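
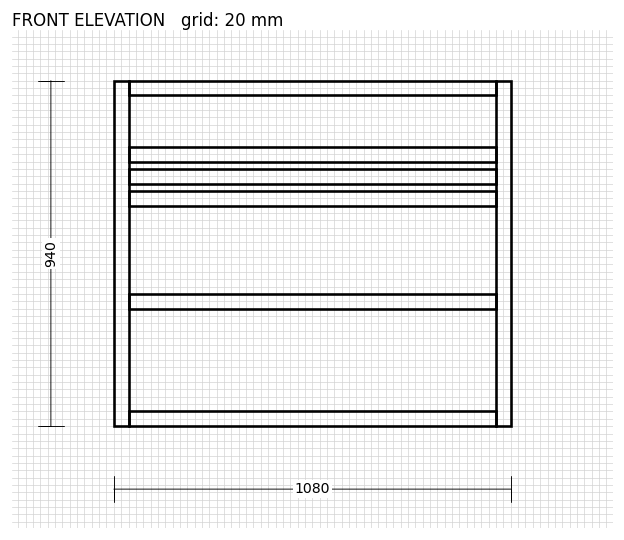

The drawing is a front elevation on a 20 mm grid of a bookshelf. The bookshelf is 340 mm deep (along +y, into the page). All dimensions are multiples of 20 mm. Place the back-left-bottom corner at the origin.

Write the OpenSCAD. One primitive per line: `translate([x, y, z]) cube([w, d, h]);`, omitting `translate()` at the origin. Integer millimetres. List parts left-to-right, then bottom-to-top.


cube([40, 340, 940]);
translate([40, 0, 0]) cube([1000, 340, 40]);
translate([40, 0, 320]) cube([1000, 340, 40]);
translate([40, 0, 600]) cube([1000, 340, 40]);
translate([40, 0, 660]) cube([1000, 340, 40]);
translate([40, 0, 720]) cube([1000, 340, 40]);
translate([40, 0, 900]) cube([1000, 340, 40]);
translate([1040, 0, 0]) cube([40, 340, 940]);


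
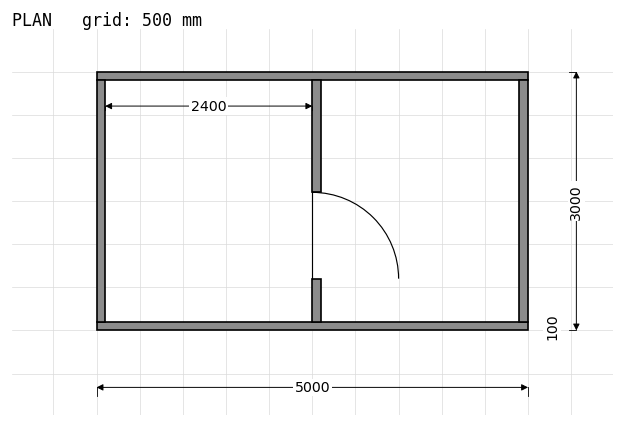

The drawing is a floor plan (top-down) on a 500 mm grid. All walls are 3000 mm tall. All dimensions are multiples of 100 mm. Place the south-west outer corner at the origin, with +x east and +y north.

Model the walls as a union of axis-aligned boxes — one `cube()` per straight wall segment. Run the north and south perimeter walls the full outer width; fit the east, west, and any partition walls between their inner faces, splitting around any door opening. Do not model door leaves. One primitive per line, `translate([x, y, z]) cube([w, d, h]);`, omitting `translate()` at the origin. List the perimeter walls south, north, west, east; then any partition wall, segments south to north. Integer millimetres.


cube([5000, 100, 3000]);
translate([0, 2900, 0]) cube([5000, 100, 3000]);
translate([0, 100, 0]) cube([100, 2800, 3000]);
translate([4900, 100, 0]) cube([100, 2800, 3000]);
translate([2500, 100, 0]) cube([100, 500, 3000]);
translate([2500, 1600, 0]) cube([100, 1300, 3000]);


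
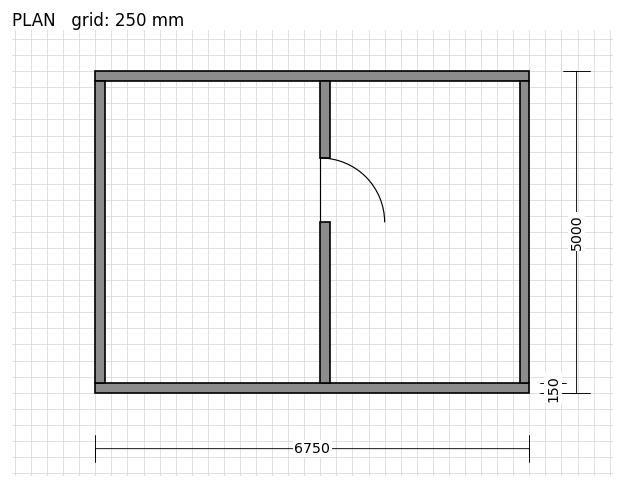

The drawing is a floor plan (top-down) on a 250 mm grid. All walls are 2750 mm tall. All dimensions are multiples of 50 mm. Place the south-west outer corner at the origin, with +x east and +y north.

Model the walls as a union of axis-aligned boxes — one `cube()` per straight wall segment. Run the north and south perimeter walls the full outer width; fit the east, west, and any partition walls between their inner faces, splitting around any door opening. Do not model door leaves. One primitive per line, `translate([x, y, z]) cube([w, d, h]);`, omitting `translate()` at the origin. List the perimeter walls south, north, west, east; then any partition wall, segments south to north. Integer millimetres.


cube([6750, 150, 2750]);
translate([0, 4850, 0]) cube([6750, 150, 2750]);
translate([0, 150, 0]) cube([150, 4700, 2750]);
translate([6600, 150, 0]) cube([150, 4700, 2750]);
translate([3500, 150, 0]) cube([150, 2500, 2750]);
translate([3500, 3650, 0]) cube([150, 1200, 2750]);


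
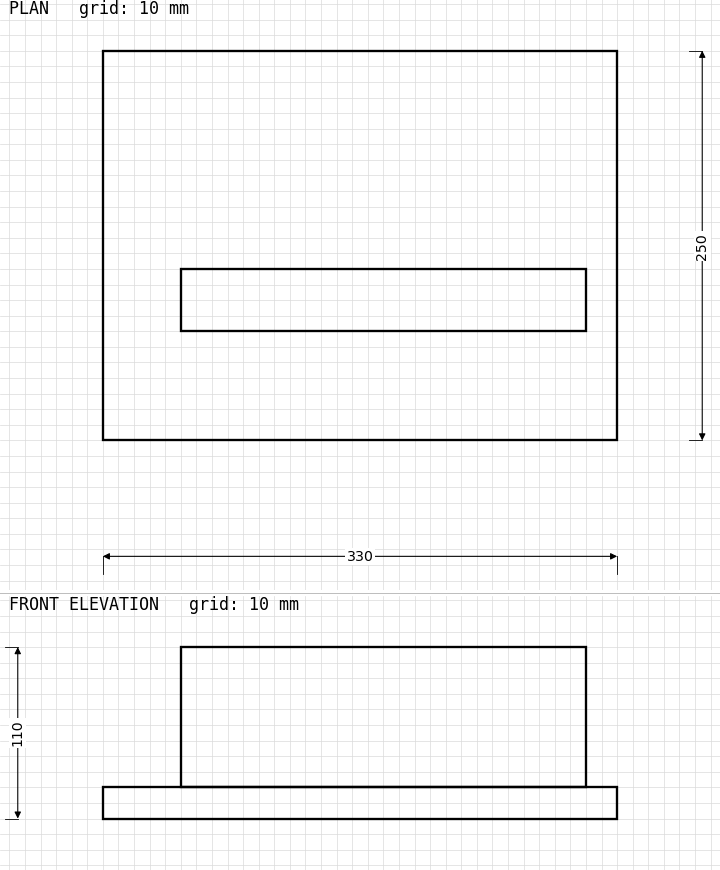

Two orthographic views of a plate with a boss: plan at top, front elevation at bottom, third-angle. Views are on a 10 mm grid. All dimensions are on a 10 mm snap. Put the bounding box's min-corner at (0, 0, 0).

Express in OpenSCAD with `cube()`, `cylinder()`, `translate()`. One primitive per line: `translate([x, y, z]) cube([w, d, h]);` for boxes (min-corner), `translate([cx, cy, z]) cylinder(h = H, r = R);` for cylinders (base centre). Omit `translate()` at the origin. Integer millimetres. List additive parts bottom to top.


cube([330, 250, 20]);
translate([50, 70, 20]) cube([260, 40, 90]);


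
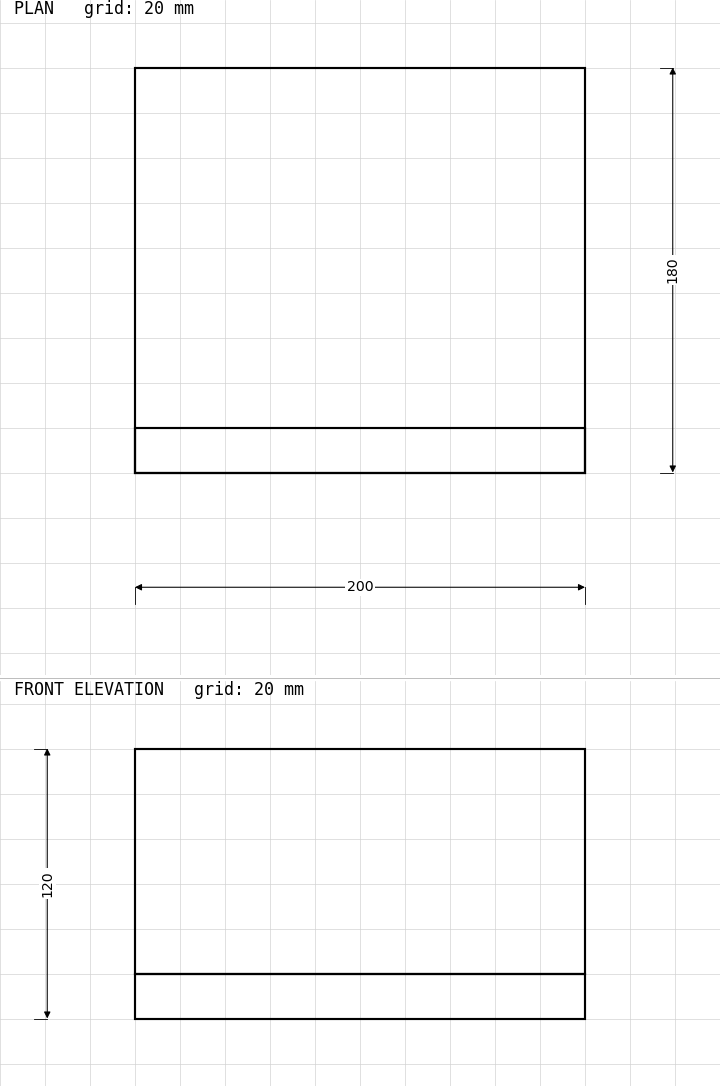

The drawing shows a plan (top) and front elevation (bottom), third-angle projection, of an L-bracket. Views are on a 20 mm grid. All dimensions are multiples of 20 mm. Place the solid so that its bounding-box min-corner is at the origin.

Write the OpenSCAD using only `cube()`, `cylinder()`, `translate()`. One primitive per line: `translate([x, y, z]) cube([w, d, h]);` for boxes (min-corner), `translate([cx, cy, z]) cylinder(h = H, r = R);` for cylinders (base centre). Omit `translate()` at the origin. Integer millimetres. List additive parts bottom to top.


cube([200, 180, 20]);
translate([0, 0, 20]) cube([200, 20, 100]);


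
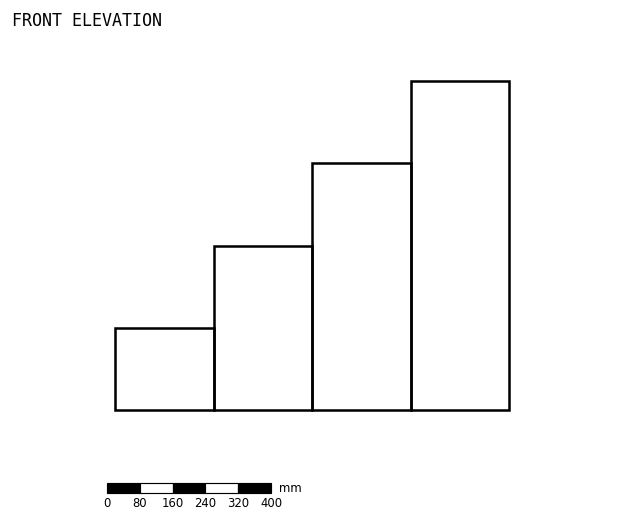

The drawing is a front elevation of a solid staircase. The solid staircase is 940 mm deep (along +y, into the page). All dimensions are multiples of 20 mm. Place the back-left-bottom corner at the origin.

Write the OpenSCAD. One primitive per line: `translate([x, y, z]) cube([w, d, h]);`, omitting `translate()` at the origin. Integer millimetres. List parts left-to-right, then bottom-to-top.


cube([240, 940, 200]);
translate([240, 0, 0]) cube([240, 940, 400]);
translate([480, 0, 0]) cube([240, 940, 600]);
translate([720, 0, 0]) cube([240, 940, 800]);


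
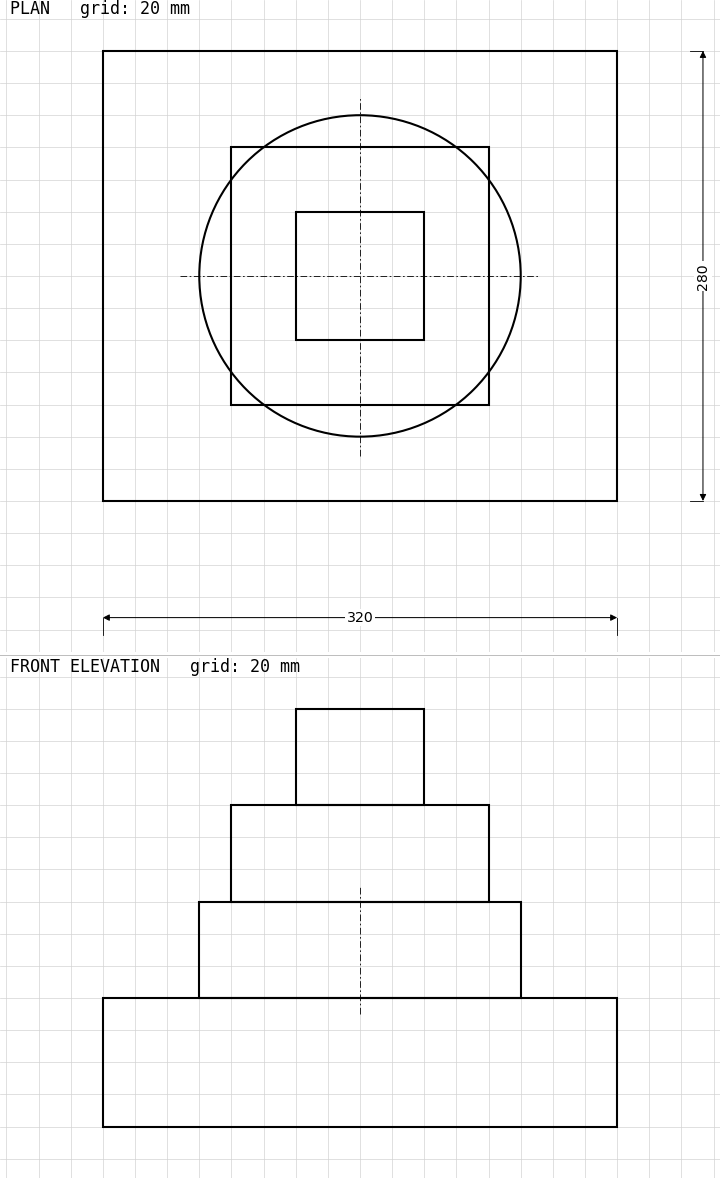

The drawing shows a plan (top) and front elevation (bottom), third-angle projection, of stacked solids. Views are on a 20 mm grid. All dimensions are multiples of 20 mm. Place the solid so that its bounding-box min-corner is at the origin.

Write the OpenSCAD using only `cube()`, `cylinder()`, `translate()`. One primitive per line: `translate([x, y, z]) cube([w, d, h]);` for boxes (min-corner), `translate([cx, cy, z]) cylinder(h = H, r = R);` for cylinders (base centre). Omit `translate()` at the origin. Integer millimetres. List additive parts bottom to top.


cube([320, 280, 80]);
translate([160, 140, 80]) cylinder(h = 60, r = 100);
translate([80, 60, 140]) cube([160, 160, 60]);
translate([120, 100, 200]) cube([80, 80, 60]);


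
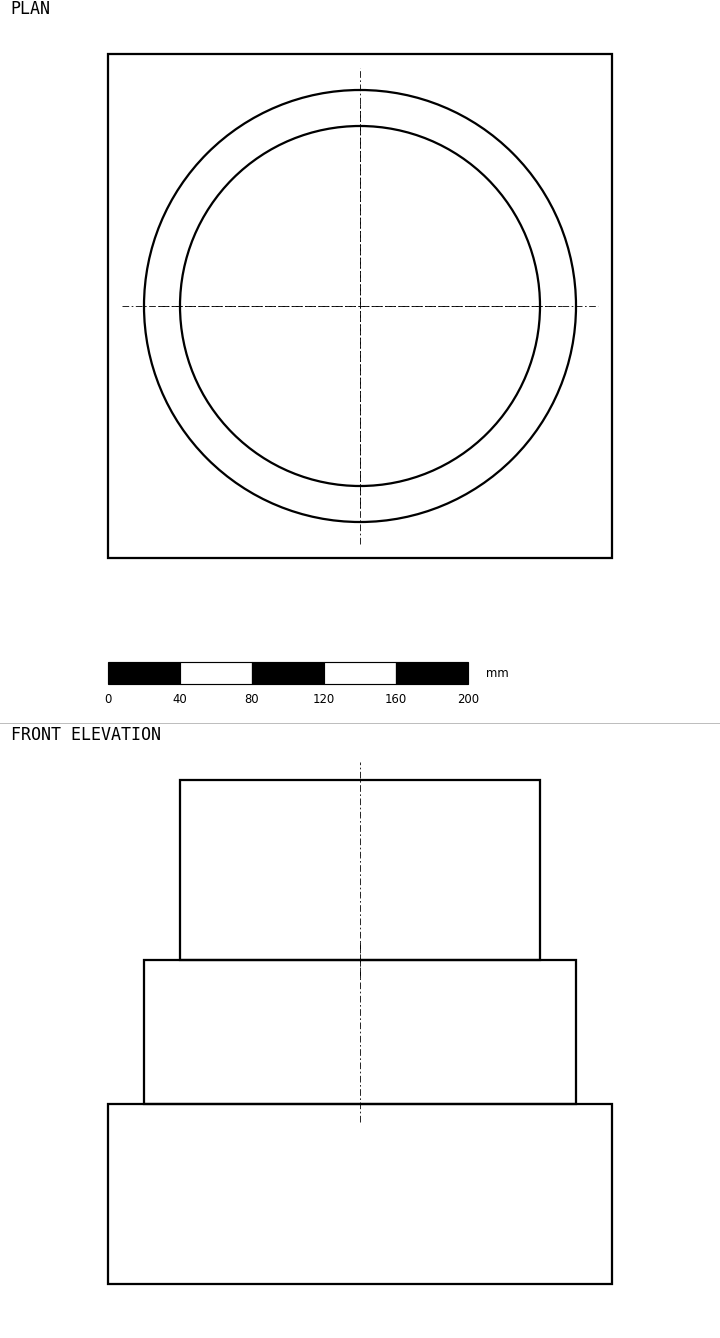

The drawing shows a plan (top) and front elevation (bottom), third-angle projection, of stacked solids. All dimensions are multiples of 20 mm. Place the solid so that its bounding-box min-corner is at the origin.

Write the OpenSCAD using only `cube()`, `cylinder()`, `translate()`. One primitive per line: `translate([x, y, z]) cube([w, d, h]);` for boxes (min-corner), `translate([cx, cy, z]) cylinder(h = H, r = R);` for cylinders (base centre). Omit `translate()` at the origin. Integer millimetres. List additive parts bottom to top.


cube([280, 280, 100]);
translate([140, 140, 100]) cylinder(h = 80, r = 120);
translate([140, 140, 180]) cylinder(h = 100, r = 100);


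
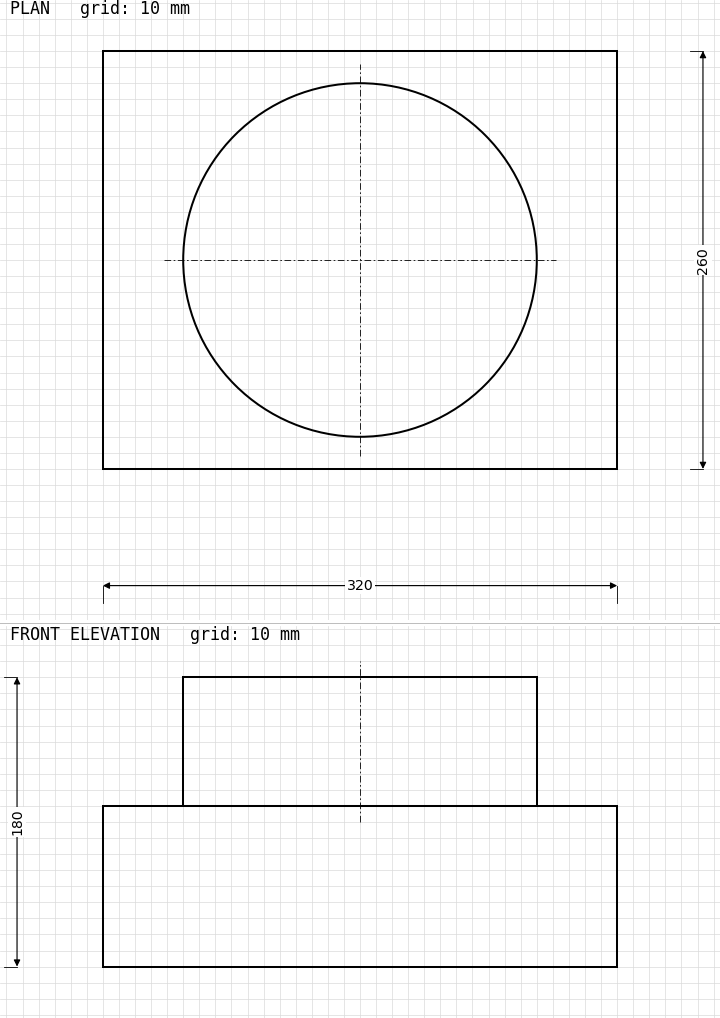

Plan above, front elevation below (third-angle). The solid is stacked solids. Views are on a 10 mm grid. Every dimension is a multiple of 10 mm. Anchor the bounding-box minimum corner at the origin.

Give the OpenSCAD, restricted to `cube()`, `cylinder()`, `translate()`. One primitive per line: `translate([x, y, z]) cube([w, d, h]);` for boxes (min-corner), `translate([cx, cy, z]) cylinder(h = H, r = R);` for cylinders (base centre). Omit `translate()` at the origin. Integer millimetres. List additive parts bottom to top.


cube([320, 260, 100]);
translate([160, 130, 100]) cylinder(h = 80, r = 110);


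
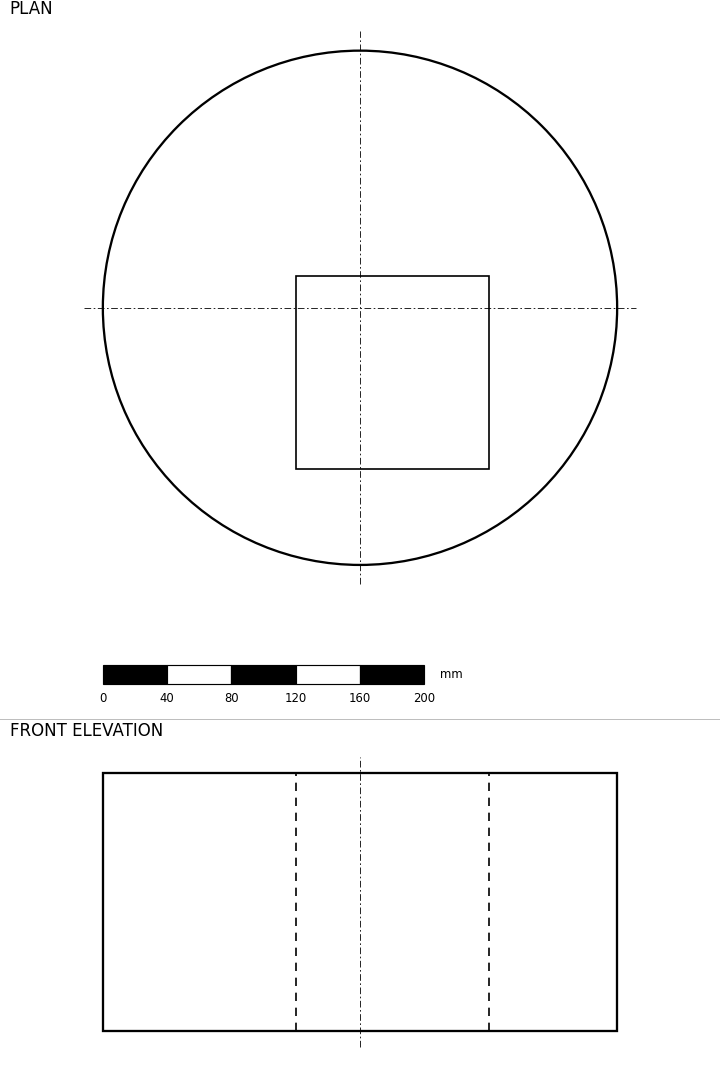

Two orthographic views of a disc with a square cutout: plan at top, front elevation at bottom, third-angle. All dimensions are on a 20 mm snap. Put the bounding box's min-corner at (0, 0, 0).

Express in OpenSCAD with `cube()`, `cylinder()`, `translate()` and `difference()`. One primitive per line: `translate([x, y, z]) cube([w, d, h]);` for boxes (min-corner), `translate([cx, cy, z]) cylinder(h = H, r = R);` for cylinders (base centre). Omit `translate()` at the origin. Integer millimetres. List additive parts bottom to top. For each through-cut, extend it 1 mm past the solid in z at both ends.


difference() {
  translate([160, 160, 0]) cylinder(h = 160, r = 160);
  translate([120, 60, -1]) cube([120, 120, 162]);
}


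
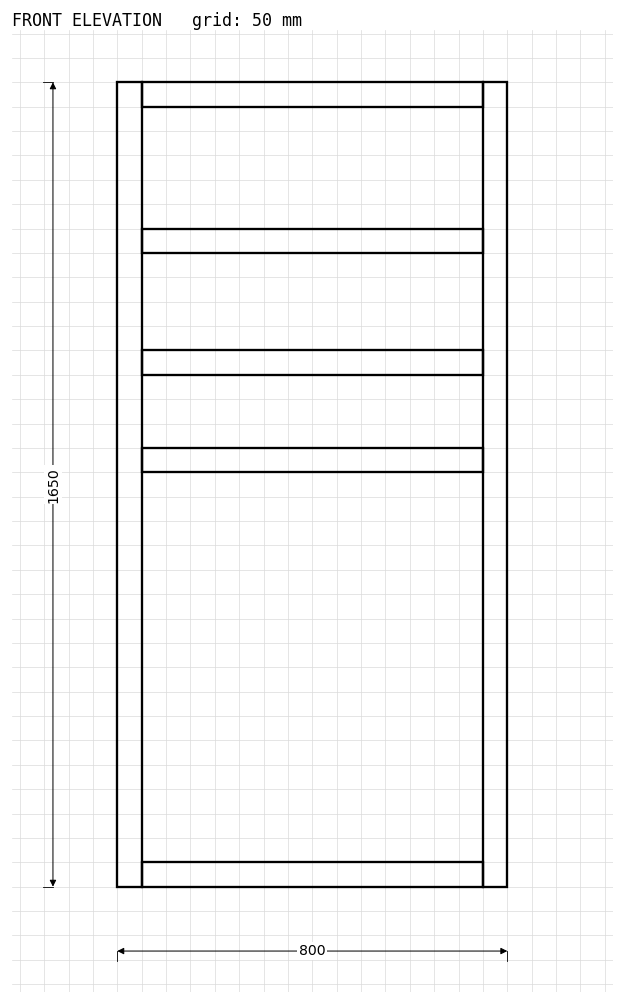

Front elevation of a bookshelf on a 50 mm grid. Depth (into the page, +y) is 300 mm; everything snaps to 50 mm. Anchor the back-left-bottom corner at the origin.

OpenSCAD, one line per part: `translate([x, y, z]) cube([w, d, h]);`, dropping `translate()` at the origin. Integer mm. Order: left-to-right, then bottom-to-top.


cube([50, 300, 1650]);
translate([50, 0, 0]) cube([700, 300, 50]);
translate([50, 0, 850]) cube([700, 300, 50]);
translate([50, 0, 1050]) cube([700, 300, 50]);
translate([50, 0, 1300]) cube([700, 300, 50]);
translate([50, 0, 1600]) cube([700, 300, 50]);
translate([750, 0, 0]) cube([50, 300, 1650]);


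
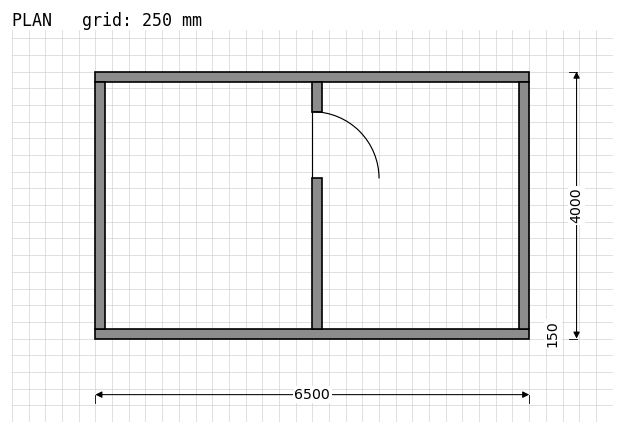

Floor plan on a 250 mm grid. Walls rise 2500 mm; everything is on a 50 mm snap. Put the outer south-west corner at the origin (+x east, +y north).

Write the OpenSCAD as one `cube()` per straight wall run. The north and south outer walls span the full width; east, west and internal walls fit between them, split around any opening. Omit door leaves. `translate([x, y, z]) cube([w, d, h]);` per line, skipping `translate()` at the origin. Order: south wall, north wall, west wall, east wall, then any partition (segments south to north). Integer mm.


cube([6500, 150, 2500]);
translate([0, 3850, 0]) cube([6500, 150, 2500]);
translate([0, 150, 0]) cube([150, 3700, 2500]);
translate([6350, 150, 0]) cube([150, 3700, 2500]);
translate([3250, 150, 0]) cube([150, 2250, 2500]);
translate([3250, 3400, 0]) cube([150, 450, 2500]);


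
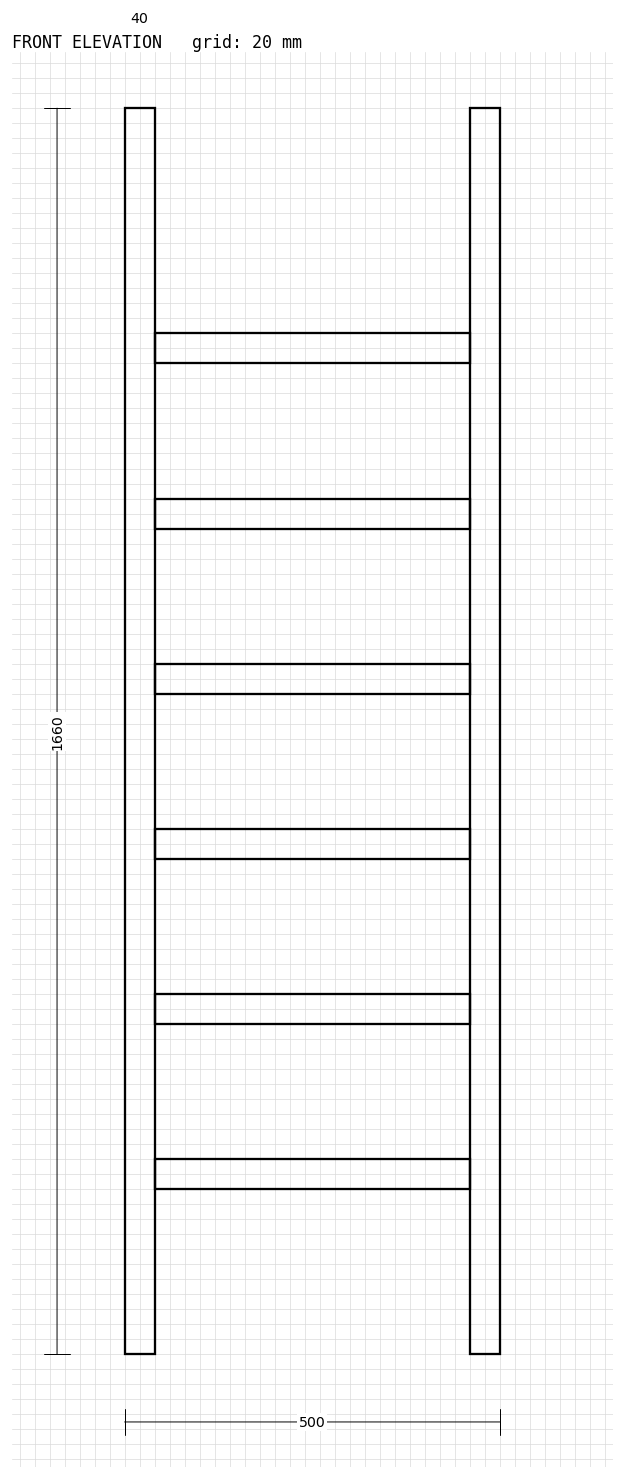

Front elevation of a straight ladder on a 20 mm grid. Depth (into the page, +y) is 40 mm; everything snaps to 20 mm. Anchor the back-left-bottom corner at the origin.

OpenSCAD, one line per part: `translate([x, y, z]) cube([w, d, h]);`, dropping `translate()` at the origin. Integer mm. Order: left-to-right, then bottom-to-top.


cube([40, 40, 1660]);
translate([40, 0, 220]) cube([420, 40, 40]);
translate([40, 0, 440]) cube([420, 40, 40]);
translate([40, 0, 660]) cube([420, 40, 40]);
translate([40, 0, 880]) cube([420, 40, 40]);
translate([40, 0, 1100]) cube([420, 40, 40]);
translate([40, 0, 1320]) cube([420, 40, 40]);
translate([460, 0, 0]) cube([40, 40, 1660]);


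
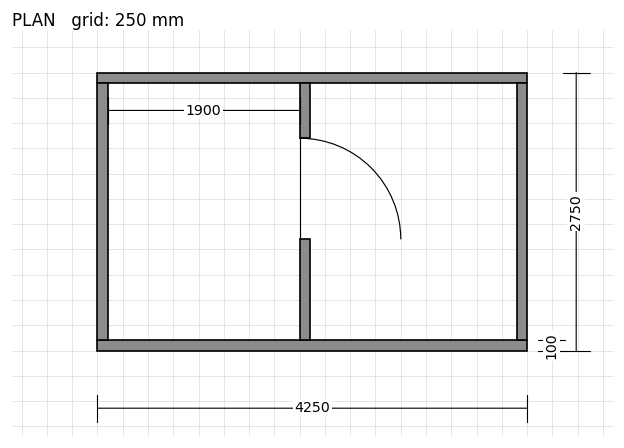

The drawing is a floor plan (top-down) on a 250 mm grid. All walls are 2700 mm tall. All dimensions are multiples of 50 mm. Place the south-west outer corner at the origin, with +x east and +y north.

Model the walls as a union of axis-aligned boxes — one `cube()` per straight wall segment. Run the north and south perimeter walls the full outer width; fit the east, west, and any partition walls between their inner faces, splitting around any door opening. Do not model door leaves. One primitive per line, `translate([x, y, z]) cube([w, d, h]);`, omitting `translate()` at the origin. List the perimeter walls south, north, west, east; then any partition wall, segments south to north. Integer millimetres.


cube([4250, 100, 2700]);
translate([0, 2650, 0]) cube([4250, 100, 2700]);
translate([0, 100, 0]) cube([100, 2550, 2700]);
translate([4150, 100, 0]) cube([100, 2550, 2700]);
translate([2000, 100, 0]) cube([100, 1000, 2700]);
translate([2000, 2100, 0]) cube([100, 550, 2700]);


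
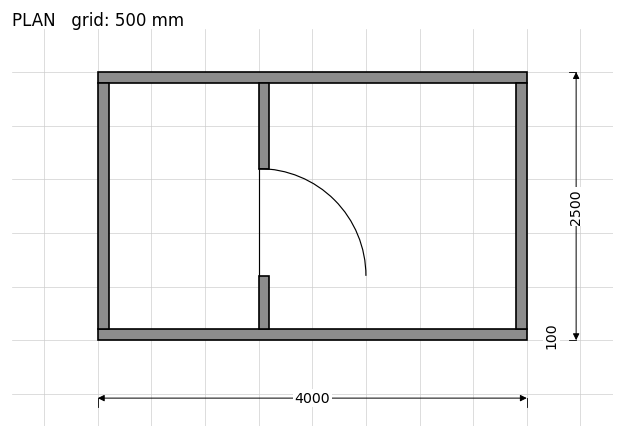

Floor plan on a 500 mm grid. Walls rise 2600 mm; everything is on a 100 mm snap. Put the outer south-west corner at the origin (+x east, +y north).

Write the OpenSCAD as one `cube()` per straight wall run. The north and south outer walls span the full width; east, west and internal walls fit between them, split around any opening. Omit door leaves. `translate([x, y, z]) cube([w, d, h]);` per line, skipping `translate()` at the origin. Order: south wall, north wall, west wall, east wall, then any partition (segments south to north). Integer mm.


cube([4000, 100, 2600]);
translate([0, 2400, 0]) cube([4000, 100, 2600]);
translate([0, 100, 0]) cube([100, 2300, 2600]);
translate([3900, 100, 0]) cube([100, 2300, 2600]);
translate([1500, 100, 0]) cube([100, 500, 2600]);
translate([1500, 1600, 0]) cube([100, 800, 2600]);


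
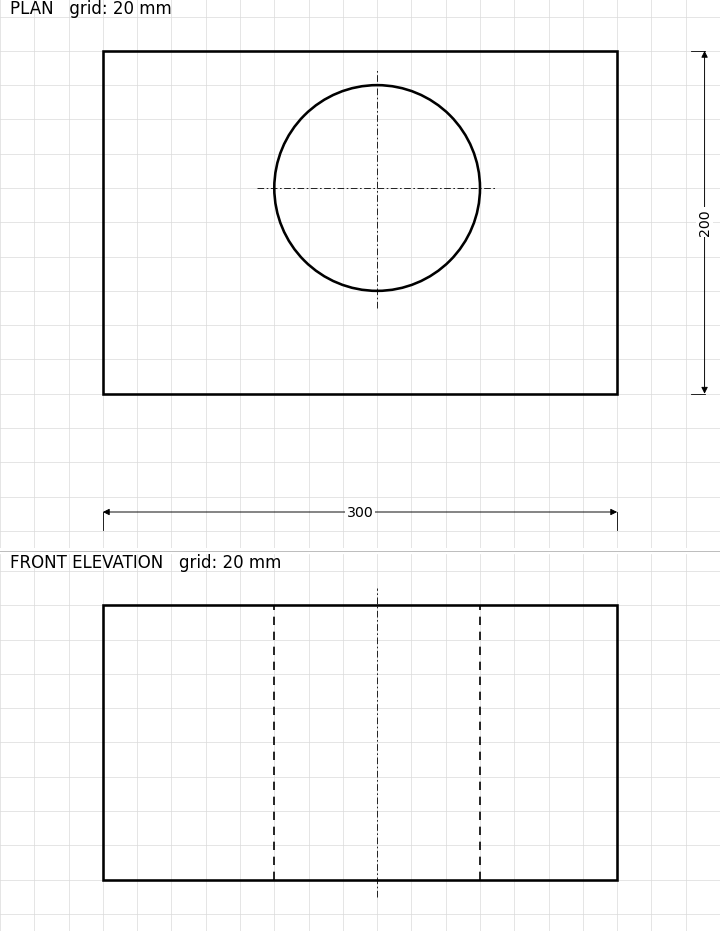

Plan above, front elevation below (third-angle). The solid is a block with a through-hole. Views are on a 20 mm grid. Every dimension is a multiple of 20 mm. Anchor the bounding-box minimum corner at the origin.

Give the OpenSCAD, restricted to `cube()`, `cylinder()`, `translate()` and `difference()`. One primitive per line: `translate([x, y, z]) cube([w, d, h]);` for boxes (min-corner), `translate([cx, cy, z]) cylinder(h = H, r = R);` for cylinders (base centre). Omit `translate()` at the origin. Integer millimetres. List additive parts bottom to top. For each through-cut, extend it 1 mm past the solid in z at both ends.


difference() {
  cube([300, 200, 160]);
  translate([160, 120, -1]) cylinder(h = 162, r = 60);
}


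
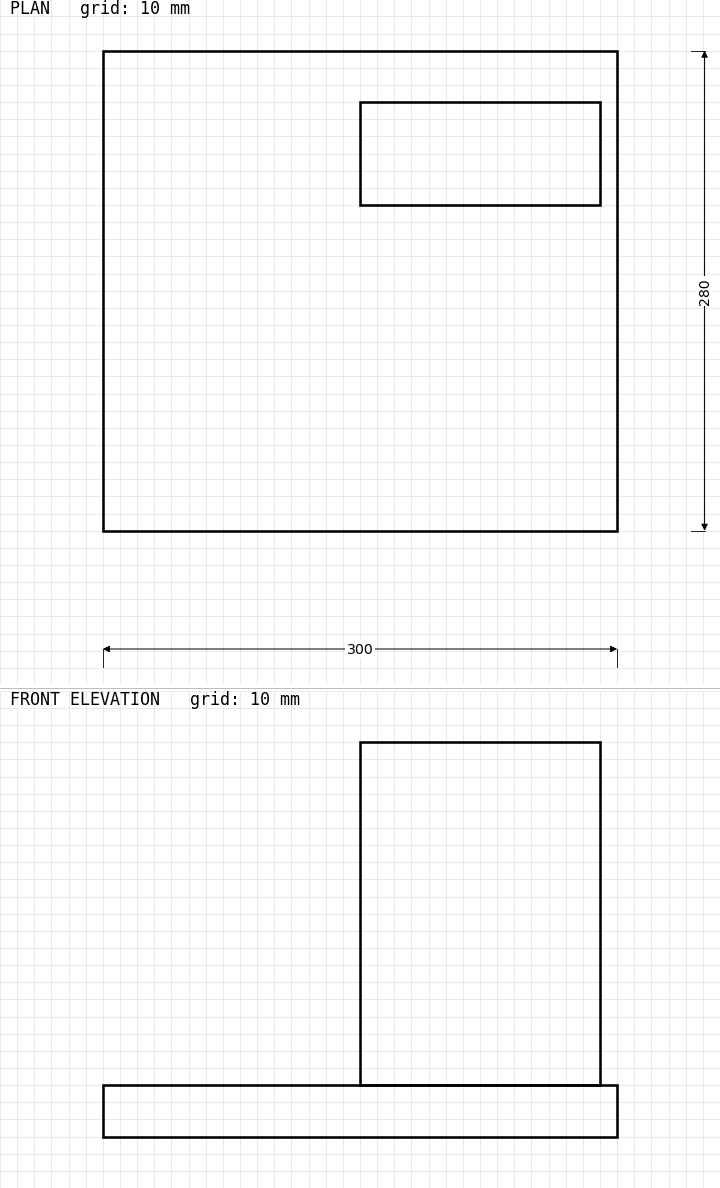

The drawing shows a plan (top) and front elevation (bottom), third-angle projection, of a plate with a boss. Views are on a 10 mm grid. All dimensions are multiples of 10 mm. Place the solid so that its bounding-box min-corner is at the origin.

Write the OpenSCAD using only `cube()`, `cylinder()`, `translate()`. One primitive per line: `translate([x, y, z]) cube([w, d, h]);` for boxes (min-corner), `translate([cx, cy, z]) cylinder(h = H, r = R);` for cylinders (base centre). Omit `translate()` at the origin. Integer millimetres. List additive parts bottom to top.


cube([300, 280, 30]);
translate([150, 190, 30]) cube([140, 60, 200]);


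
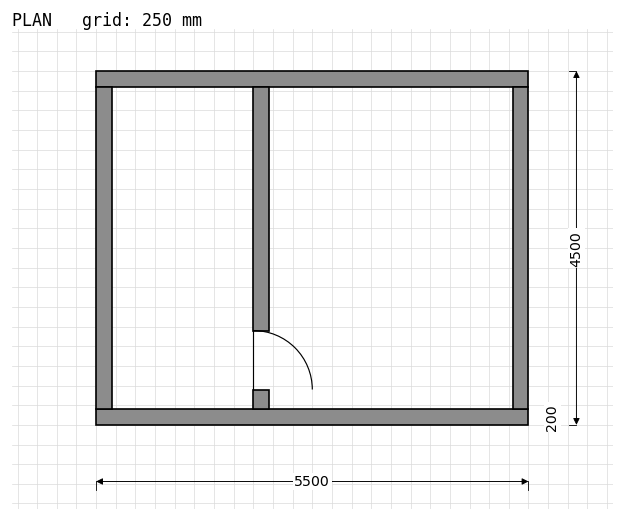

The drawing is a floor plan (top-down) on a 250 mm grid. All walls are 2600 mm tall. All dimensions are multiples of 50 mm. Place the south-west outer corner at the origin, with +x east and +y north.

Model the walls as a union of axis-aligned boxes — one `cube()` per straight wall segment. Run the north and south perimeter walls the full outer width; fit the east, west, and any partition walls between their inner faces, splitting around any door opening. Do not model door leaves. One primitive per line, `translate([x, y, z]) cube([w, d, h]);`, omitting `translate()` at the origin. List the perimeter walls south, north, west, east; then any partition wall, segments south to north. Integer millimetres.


cube([5500, 200, 2600]);
translate([0, 4300, 0]) cube([5500, 200, 2600]);
translate([0, 200, 0]) cube([200, 4100, 2600]);
translate([5300, 200, 0]) cube([200, 4100, 2600]);
translate([2000, 200, 0]) cube([200, 250, 2600]);
translate([2000, 1200, 0]) cube([200, 3100, 2600]);


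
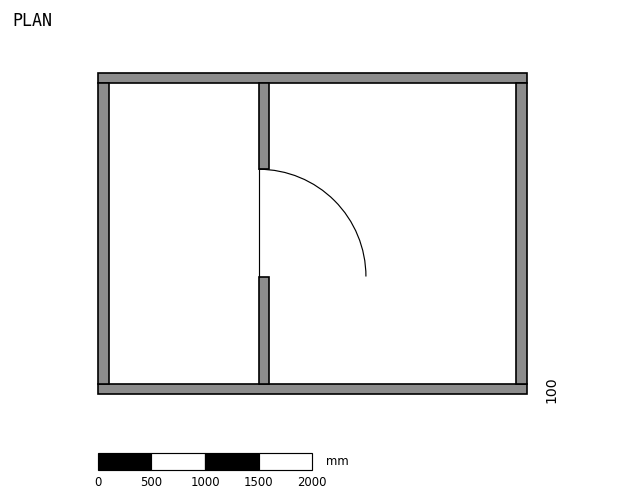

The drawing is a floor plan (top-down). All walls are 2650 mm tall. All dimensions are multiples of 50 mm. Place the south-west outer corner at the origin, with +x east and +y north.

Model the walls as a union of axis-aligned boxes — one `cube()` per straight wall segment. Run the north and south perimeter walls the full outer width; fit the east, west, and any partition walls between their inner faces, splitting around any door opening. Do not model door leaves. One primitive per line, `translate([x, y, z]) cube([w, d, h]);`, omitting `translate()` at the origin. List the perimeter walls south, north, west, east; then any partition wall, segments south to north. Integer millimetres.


cube([4000, 100, 2650]);
translate([0, 2900, 0]) cube([4000, 100, 2650]);
translate([0, 100, 0]) cube([100, 2800, 2650]);
translate([3900, 100, 0]) cube([100, 2800, 2650]);
translate([1500, 100, 0]) cube([100, 1000, 2650]);
translate([1500, 2100, 0]) cube([100, 800, 2650]);


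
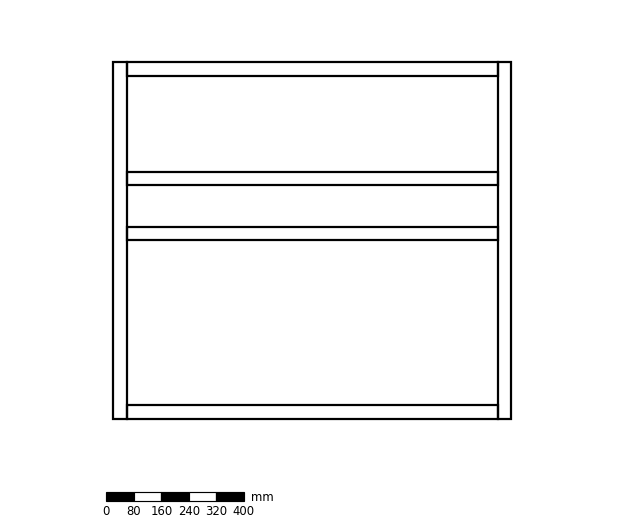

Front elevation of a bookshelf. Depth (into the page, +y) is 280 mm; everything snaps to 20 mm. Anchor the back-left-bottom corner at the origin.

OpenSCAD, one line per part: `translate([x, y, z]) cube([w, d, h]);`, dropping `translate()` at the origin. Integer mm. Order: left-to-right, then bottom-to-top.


cube([40, 280, 1040]);
translate([40, 0, 0]) cube([1080, 280, 40]);
translate([40, 0, 520]) cube([1080, 280, 40]);
translate([40, 0, 680]) cube([1080, 280, 40]);
translate([40, 0, 1000]) cube([1080, 280, 40]);
translate([1120, 0, 0]) cube([40, 280, 1040]);


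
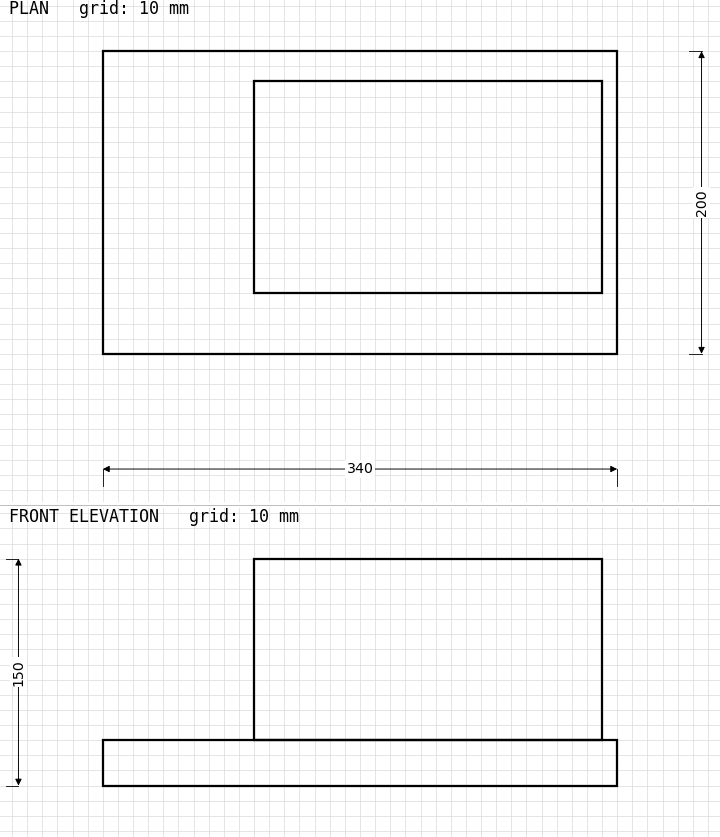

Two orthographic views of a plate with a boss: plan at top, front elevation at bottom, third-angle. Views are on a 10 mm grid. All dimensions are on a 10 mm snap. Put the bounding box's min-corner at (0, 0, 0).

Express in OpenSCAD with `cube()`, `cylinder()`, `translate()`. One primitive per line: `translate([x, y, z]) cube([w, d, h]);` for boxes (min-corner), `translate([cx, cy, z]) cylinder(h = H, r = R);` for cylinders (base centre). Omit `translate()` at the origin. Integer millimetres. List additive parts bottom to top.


cube([340, 200, 30]);
translate([100, 40, 30]) cube([230, 140, 120]);


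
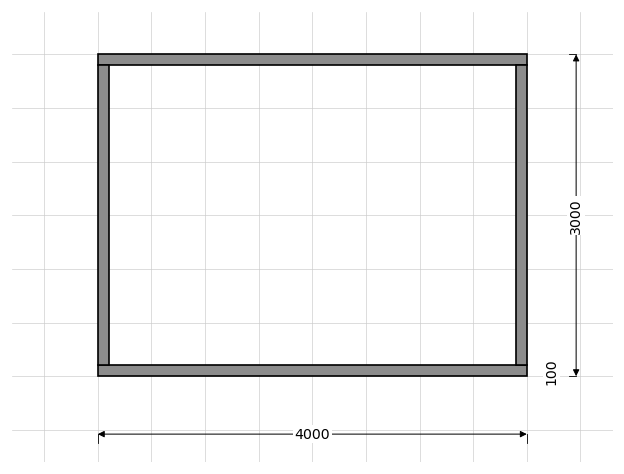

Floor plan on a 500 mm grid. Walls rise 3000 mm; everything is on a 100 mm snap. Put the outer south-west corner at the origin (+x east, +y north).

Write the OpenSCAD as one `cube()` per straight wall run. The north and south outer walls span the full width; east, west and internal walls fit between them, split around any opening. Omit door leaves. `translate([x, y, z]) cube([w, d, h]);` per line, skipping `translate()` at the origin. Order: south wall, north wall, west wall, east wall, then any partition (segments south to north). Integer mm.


cube([4000, 100, 3000]);
translate([0, 2900, 0]) cube([4000, 100, 3000]);
translate([0, 100, 0]) cube([100, 2800, 3000]);
translate([3900, 100, 0]) cube([100, 2800, 3000]);


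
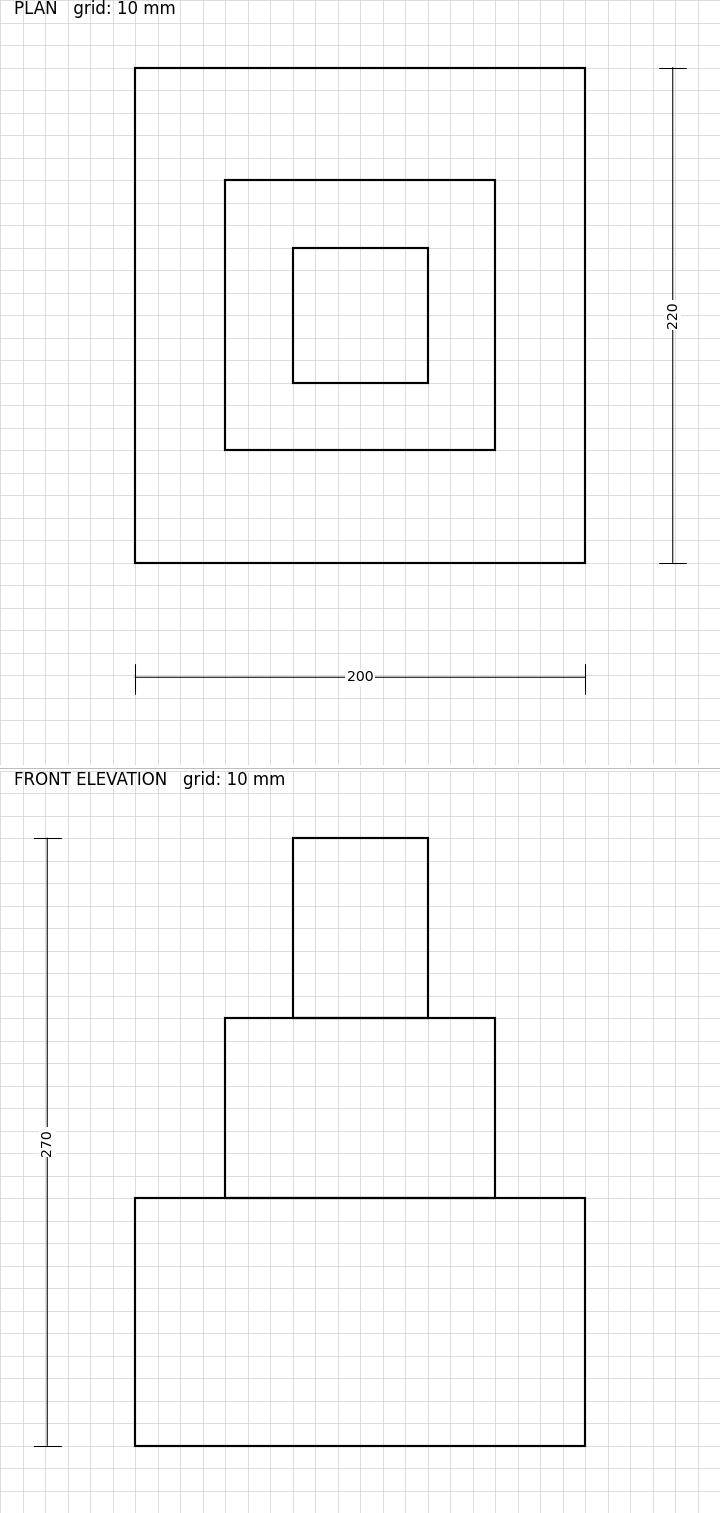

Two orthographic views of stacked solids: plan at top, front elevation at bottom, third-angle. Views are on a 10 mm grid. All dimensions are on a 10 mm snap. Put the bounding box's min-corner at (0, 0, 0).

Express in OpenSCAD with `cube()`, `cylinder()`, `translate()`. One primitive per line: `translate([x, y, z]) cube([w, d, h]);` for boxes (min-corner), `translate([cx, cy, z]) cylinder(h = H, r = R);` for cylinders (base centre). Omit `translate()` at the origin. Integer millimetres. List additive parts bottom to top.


cube([200, 220, 110]);
translate([40, 50, 110]) cube([120, 120, 80]);
translate([70, 80, 190]) cube([60, 60, 80]);


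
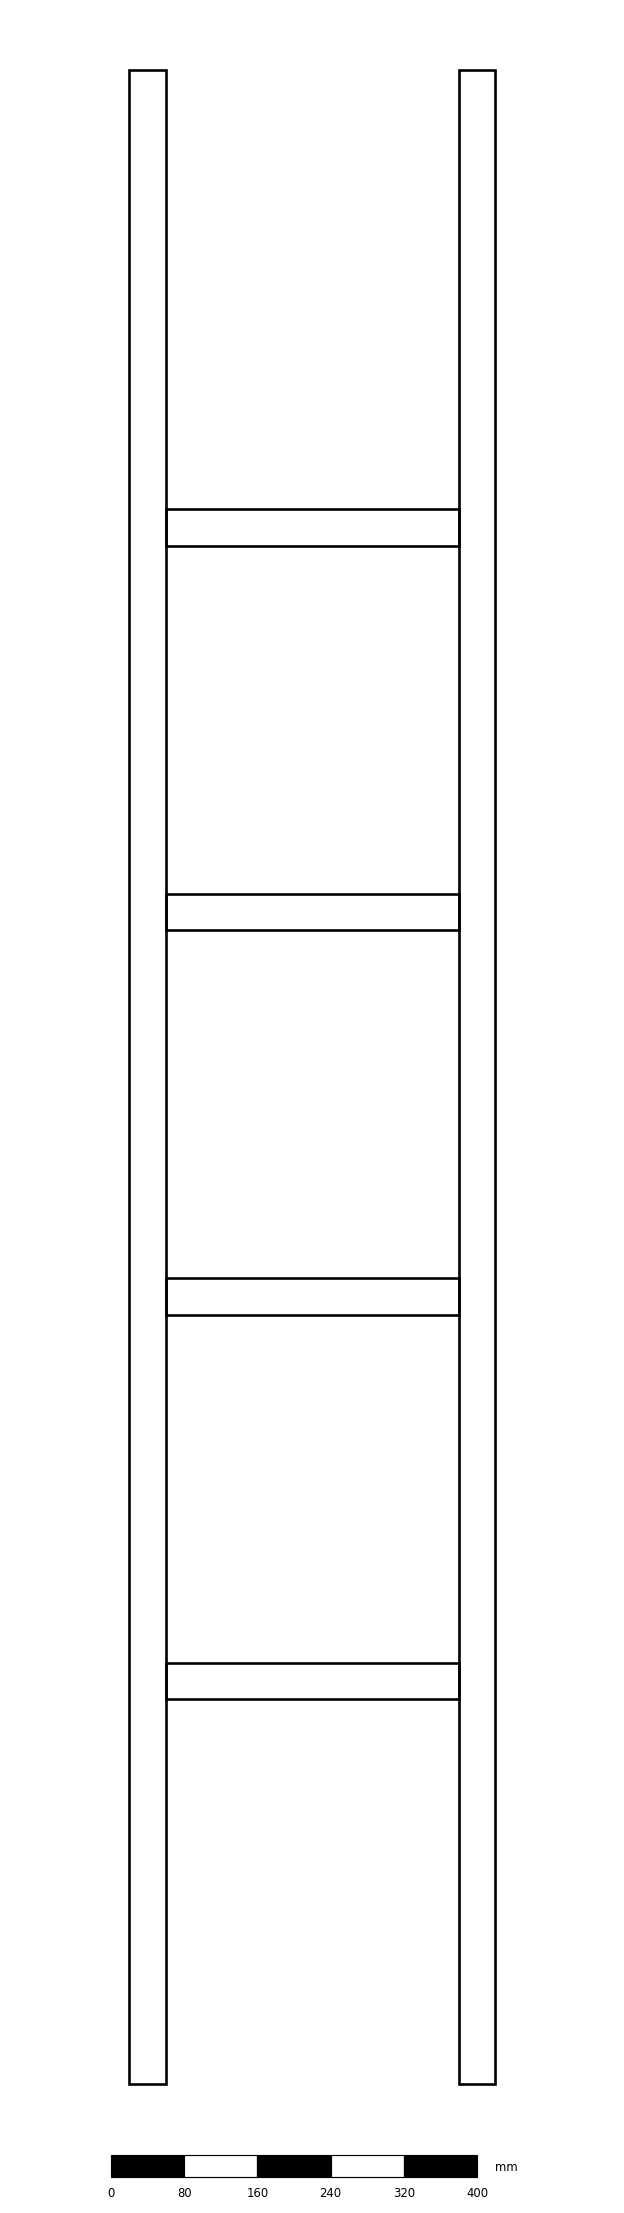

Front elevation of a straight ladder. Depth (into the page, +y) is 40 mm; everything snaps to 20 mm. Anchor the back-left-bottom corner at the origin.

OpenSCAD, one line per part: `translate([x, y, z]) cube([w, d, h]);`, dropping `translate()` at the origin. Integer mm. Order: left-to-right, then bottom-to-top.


cube([40, 40, 2200]);
translate([40, 0, 420]) cube([320, 40, 40]);
translate([40, 0, 840]) cube([320, 40, 40]);
translate([40, 0, 1260]) cube([320, 40, 40]);
translate([40, 0, 1680]) cube([320, 40, 40]);
translate([360, 0, 0]) cube([40, 40, 2200]);


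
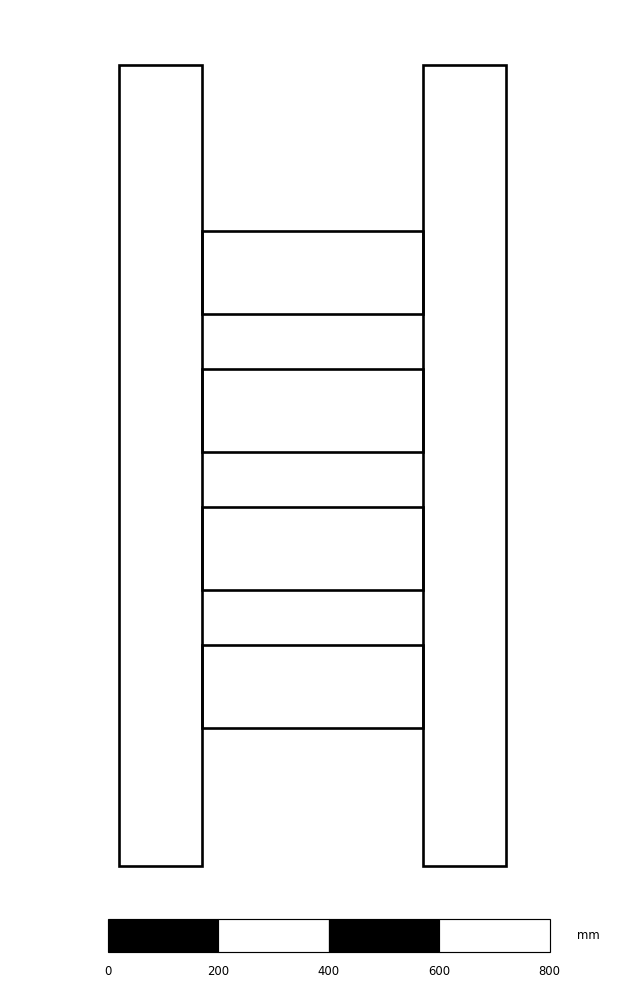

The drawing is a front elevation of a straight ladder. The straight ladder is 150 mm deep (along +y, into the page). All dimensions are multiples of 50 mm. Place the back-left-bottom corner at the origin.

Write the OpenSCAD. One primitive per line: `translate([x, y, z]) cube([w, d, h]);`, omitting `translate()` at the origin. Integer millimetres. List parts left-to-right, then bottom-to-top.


cube([150, 150, 1450]);
translate([150, 0, 250]) cube([400, 150, 150]);
translate([150, 0, 500]) cube([400, 150, 150]);
translate([150, 0, 750]) cube([400, 150, 150]);
translate([150, 0, 1000]) cube([400, 150, 150]);
translate([550, 0, 0]) cube([150, 150, 1450]);


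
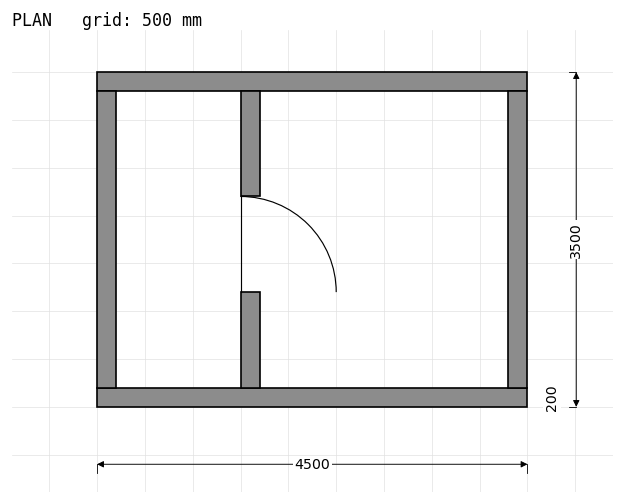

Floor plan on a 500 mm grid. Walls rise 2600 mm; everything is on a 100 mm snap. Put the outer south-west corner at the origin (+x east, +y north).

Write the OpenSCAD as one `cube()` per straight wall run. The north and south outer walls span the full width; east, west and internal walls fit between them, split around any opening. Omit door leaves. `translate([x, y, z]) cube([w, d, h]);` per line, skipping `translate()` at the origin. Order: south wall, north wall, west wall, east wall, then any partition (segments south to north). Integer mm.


cube([4500, 200, 2600]);
translate([0, 3300, 0]) cube([4500, 200, 2600]);
translate([0, 200, 0]) cube([200, 3100, 2600]);
translate([4300, 200, 0]) cube([200, 3100, 2600]);
translate([1500, 200, 0]) cube([200, 1000, 2600]);
translate([1500, 2200, 0]) cube([200, 1100, 2600]);


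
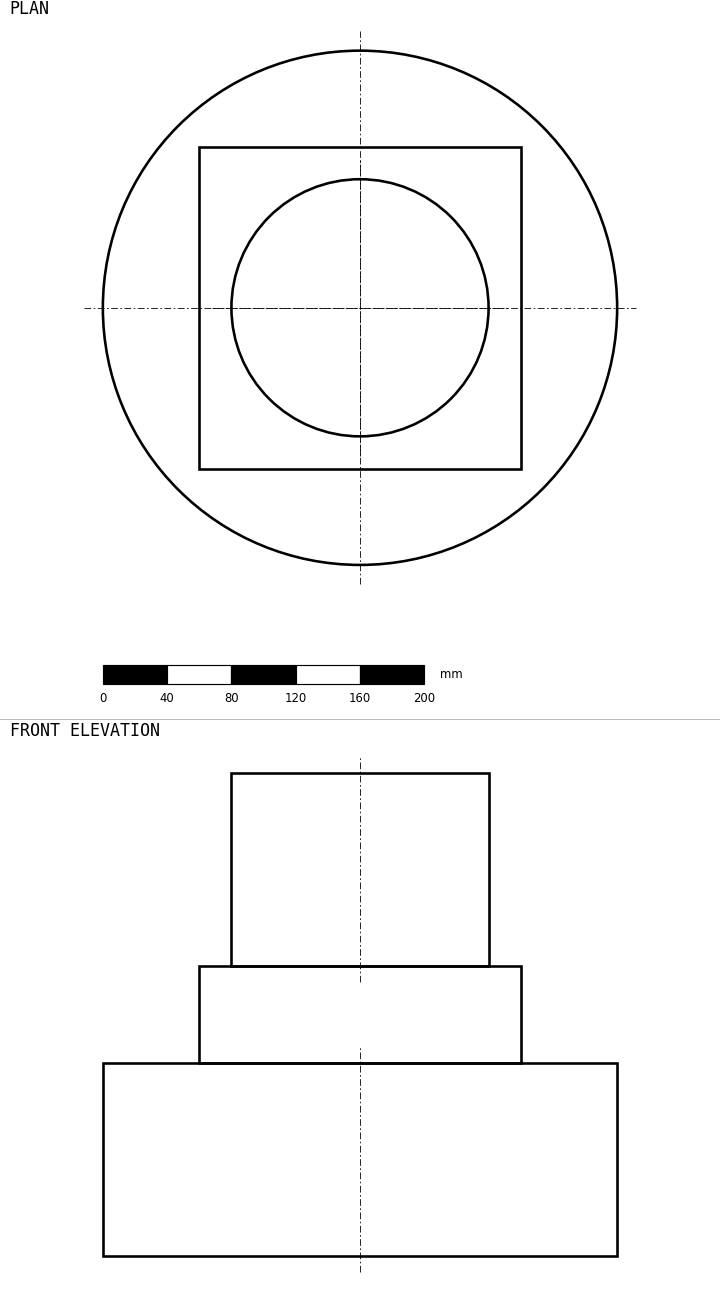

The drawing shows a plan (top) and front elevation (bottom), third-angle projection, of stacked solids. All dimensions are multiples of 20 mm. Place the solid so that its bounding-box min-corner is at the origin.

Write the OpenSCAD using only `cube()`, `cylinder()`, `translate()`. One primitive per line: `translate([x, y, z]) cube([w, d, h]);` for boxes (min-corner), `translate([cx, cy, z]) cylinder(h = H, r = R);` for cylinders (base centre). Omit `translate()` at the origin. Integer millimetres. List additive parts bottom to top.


translate([160, 160, 0]) cylinder(h = 120, r = 160);
translate([60, 60, 120]) cube([200, 200, 60]);
translate([160, 160, 180]) cylinder(h = 120, r = 80);


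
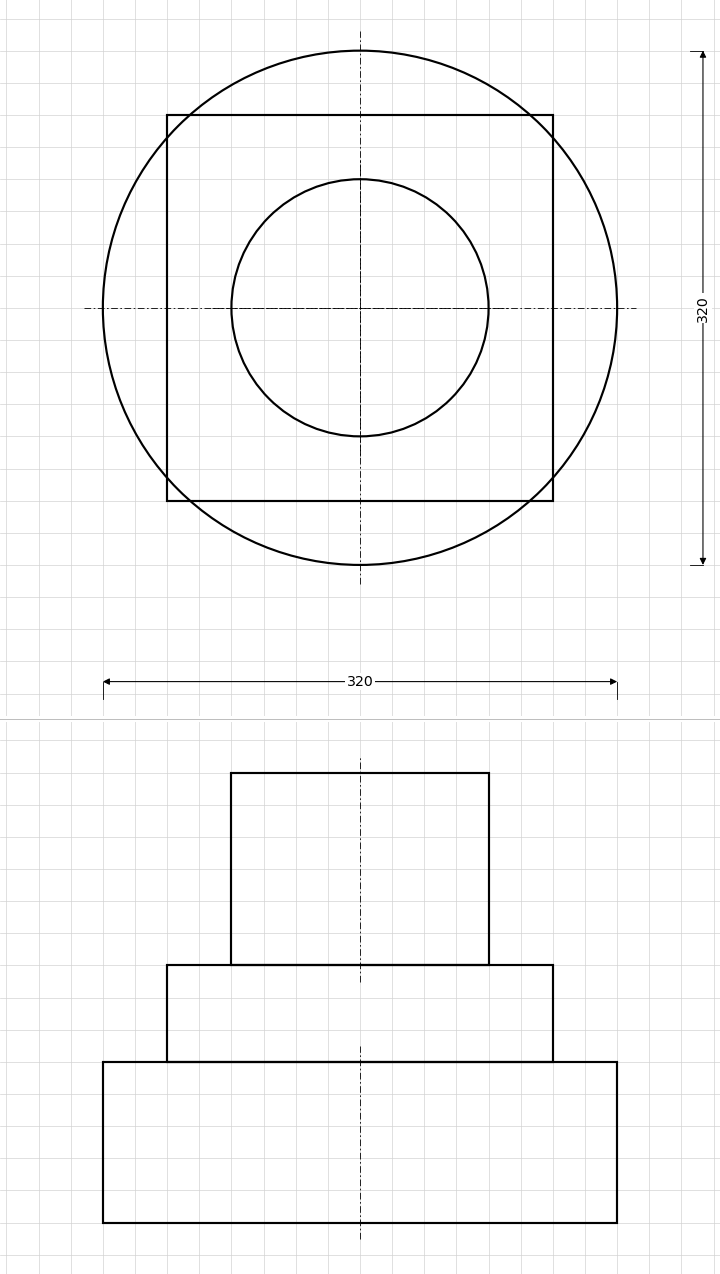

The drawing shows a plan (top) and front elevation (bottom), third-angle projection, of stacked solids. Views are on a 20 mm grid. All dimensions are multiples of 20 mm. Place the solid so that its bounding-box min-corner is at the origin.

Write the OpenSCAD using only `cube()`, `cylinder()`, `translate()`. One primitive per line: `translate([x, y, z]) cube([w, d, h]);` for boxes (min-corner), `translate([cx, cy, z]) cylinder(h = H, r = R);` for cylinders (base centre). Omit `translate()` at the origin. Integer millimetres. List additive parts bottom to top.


translate([160, 160, 0]) cylinder(h = 100, r = 160);
translate([40, 40, 100]) cube([240, 240, 60]);
translate([160, 160, 160]) cylinder(h = 120, r = 80);


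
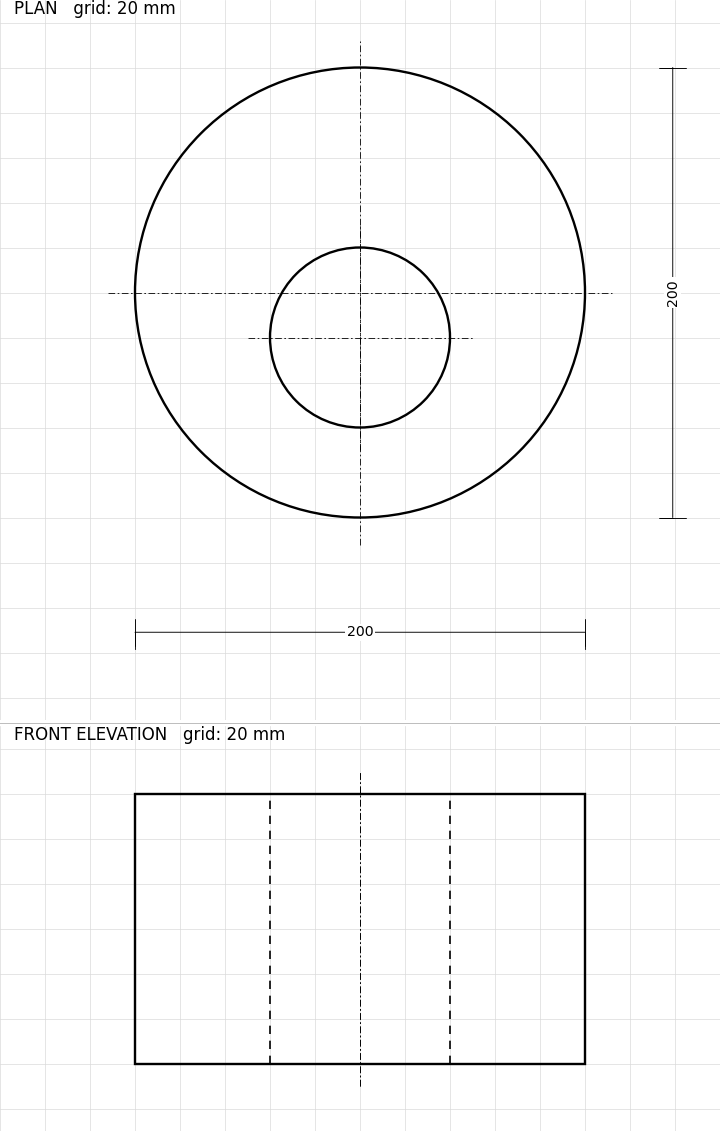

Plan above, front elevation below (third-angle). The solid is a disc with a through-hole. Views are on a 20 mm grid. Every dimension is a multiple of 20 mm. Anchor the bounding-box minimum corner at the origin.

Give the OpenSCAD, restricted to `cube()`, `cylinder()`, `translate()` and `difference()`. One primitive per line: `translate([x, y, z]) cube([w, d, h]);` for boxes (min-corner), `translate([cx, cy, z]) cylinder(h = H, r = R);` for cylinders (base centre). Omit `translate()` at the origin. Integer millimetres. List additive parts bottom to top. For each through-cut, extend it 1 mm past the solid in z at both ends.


difference() {
  translate([100, 100, 0]) cylinder(h = 120, r = 100);
  translate([100, 80, -1]) cylinder(h = 122, r = 40);
}


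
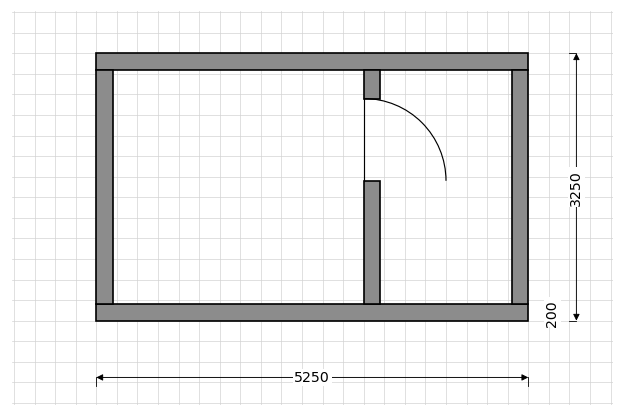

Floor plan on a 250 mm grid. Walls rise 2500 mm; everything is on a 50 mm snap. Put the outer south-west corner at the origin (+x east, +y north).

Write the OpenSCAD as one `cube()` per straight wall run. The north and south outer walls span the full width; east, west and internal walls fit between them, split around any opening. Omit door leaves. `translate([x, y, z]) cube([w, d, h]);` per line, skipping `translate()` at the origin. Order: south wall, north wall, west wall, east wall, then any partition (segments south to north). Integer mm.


cube([5250, 200, 2500]);
translate([0, 3050, 0]) cube([5250, 200, 2500]);
translate([0, 200, 0]) cube([200, 2850, 2500]);
translate([5050, 200, 0]) cube([200, 2850, 2500]);
translate([3250, 200, 0]) cube([200, 1500, 2500]);
translate([3250, 2700, 0]) cube([200, 350, 2500]);


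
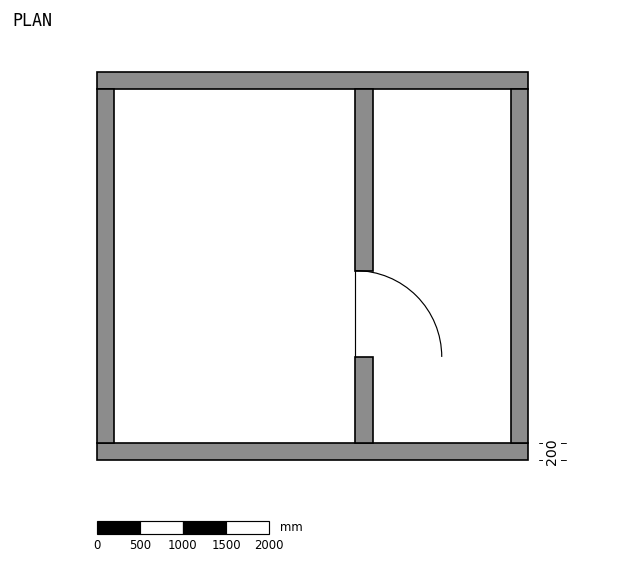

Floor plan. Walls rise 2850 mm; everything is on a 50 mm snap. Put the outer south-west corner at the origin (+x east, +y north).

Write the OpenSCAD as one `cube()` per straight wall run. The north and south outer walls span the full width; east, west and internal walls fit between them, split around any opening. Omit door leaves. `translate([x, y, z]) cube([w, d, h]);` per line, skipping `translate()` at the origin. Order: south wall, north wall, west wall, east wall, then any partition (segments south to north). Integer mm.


cube([5000, 200, 2850]);
translate([0, 4300, 0]) cube([5000, 200, 2850]);
translate([0, 200, 0]) cube([200, 4100, 2850]);
translate([4800, 200, 0]) cube([200, 4100, 2850]);
translate([3000, 200, 0]) cube([200, 1000, 2850]);
translate([3000, 2200, 0]) cube([200, 2100, 2850]);


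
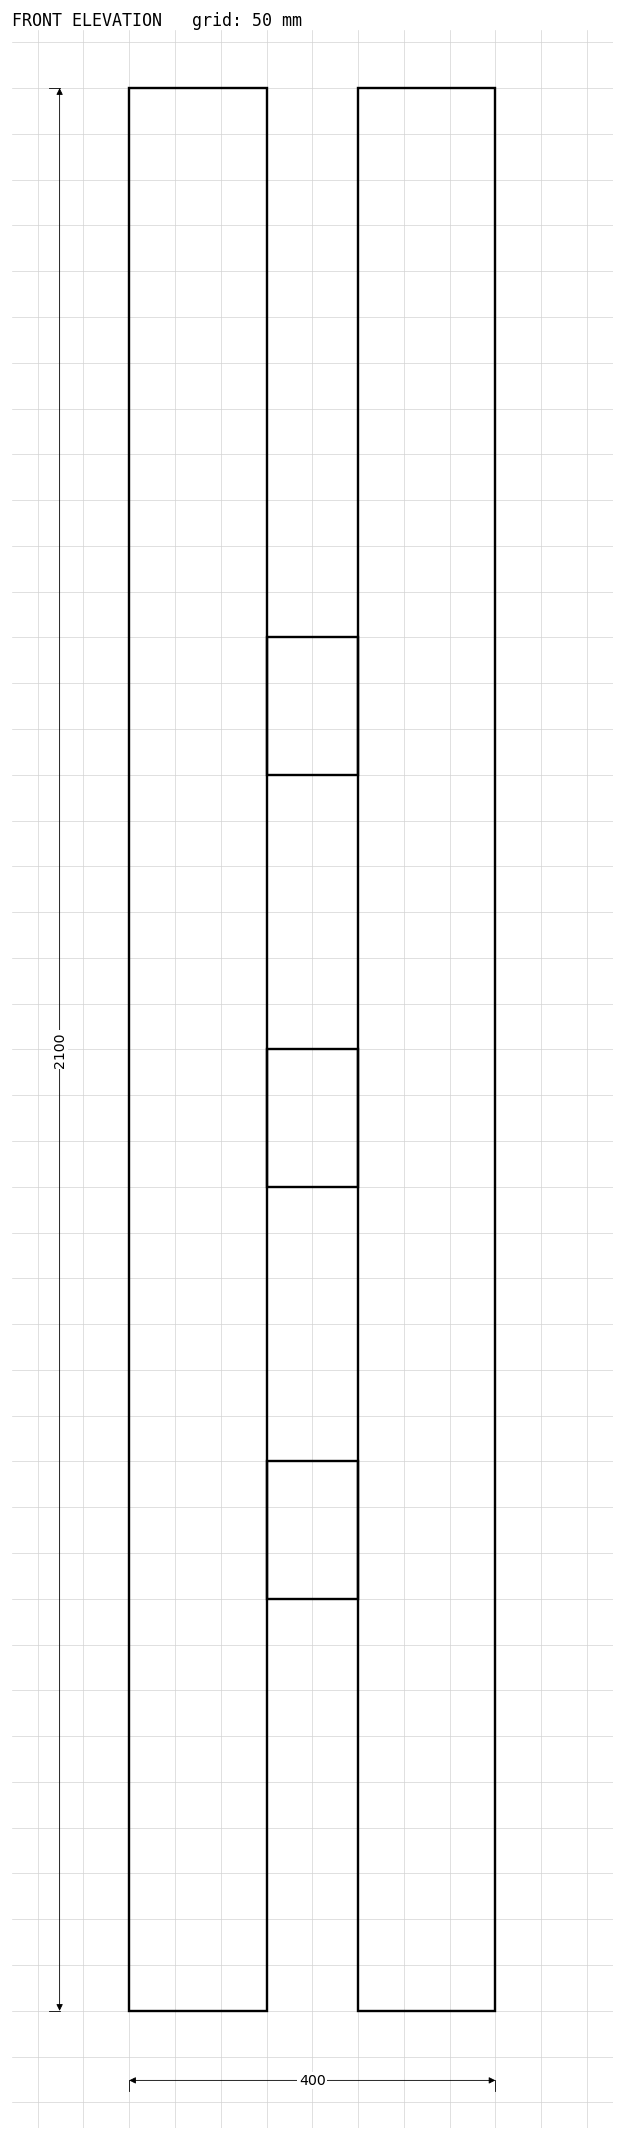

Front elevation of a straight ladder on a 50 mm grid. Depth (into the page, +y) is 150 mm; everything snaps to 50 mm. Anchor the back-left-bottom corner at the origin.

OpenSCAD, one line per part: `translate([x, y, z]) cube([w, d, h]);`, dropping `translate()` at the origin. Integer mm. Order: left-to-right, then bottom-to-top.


cube([150, 150, 2100]);
translate([150, 0, 450]) cube([100, 150, 150]);
translate([150, 0, 900]) cube([100, 150, 150]);
translate([150, 0, 1350]) cube([100, 150, 150]);
translate([250, 0, 0]) cube([150, 150, 2100]);


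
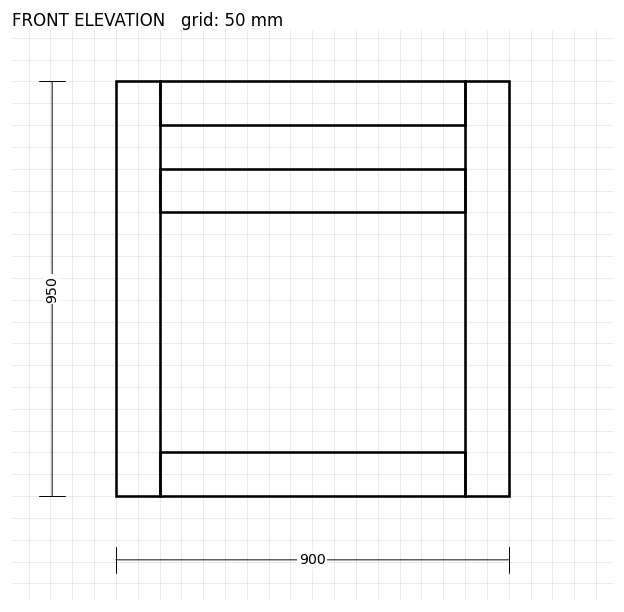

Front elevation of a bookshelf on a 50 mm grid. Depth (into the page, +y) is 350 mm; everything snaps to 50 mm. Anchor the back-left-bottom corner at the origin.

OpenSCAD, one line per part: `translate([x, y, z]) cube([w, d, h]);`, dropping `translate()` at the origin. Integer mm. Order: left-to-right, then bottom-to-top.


cube([100, 350, 950]);
translate([100, 0, 0]) cube([700, 350, 100]);
translate([100, 0, 650]) cube([700, 350, 100]);
translate([100, 0, 850]) cube([700, 350, 100]);
translate([800, 0, 0]) cube([100, 350, 950]);


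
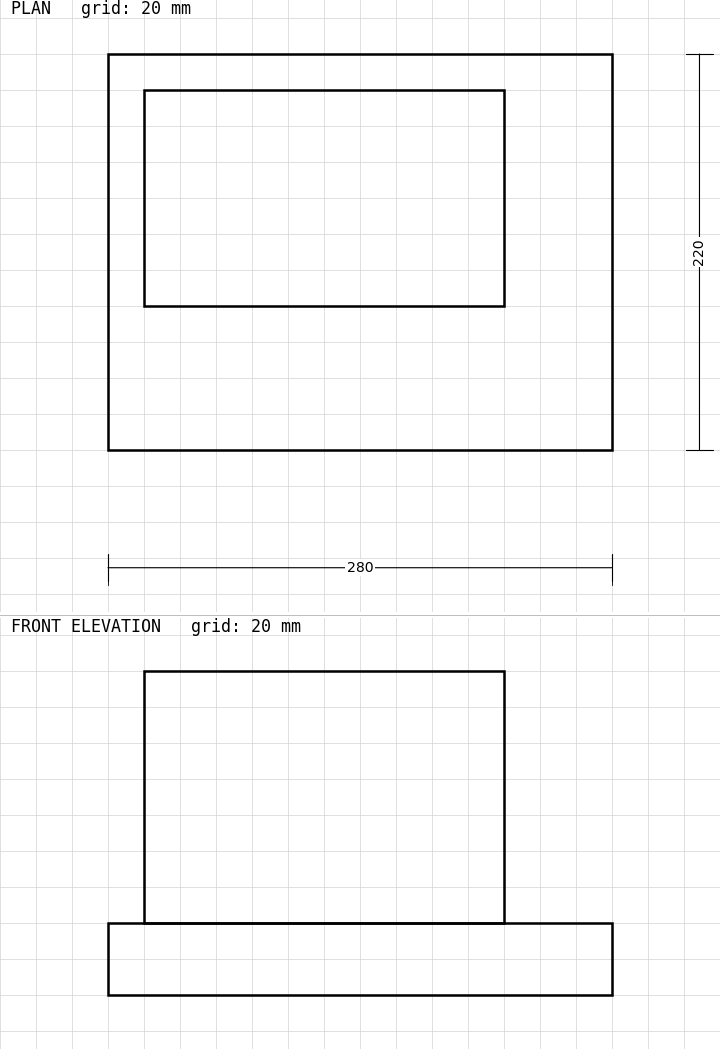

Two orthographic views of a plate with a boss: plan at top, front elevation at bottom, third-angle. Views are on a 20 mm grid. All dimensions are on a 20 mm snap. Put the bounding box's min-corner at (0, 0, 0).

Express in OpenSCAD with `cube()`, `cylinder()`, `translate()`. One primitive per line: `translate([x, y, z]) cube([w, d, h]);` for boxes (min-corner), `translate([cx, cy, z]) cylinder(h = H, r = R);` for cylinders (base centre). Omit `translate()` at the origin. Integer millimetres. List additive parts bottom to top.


cube([280, 220, 40]);
translate([20, 80, 40]) cube([200, 120, 140]);


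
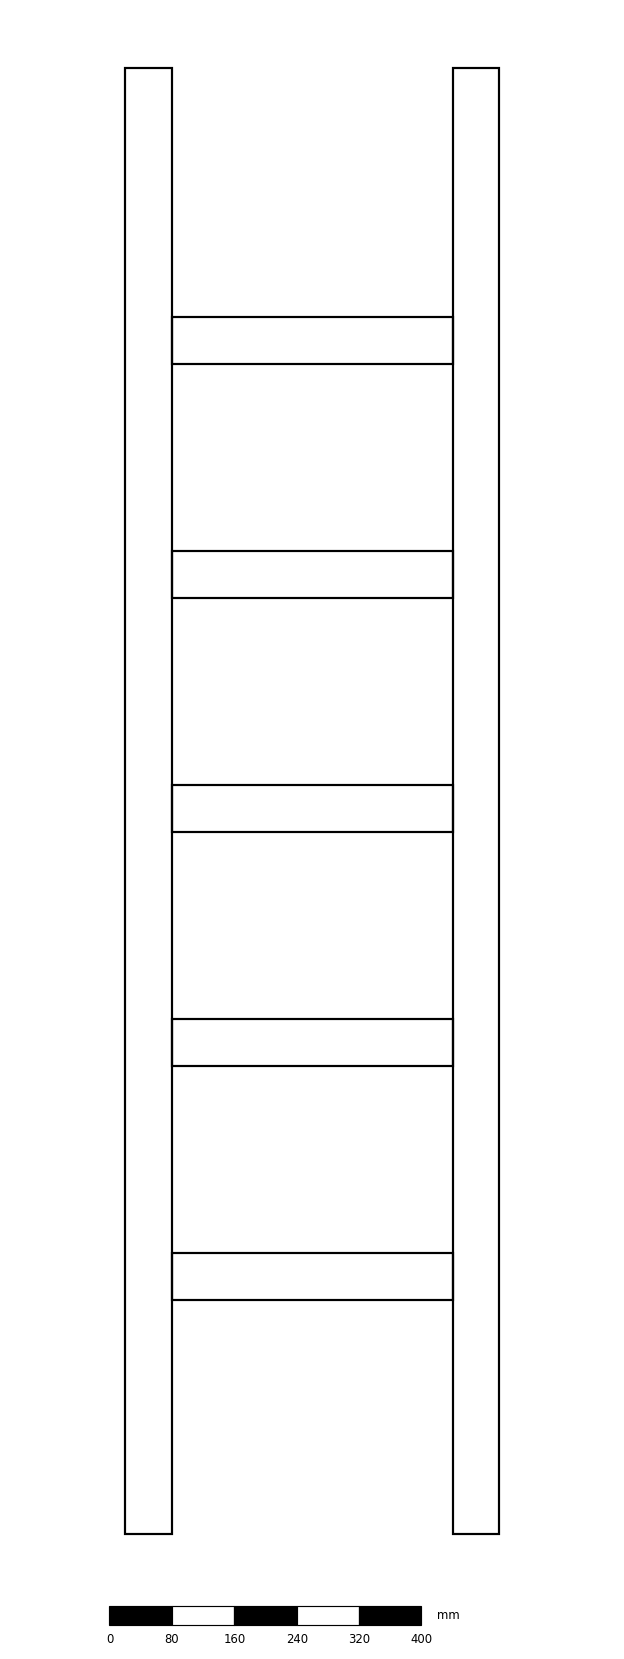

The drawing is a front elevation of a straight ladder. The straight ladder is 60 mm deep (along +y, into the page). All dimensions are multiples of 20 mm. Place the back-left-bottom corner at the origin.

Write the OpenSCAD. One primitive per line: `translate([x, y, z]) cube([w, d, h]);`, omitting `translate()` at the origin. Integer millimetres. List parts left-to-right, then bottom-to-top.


cube([60, 60, 1880]);
translate([60, 0, 300]) cube([360, 60, 60]);
translate([60, 0, 600]) cube([360, 60, 60]);
translate([60, 0, 900]) cube([360, 60, 60]);
translate([60, 0, 1200]) cube([360, 60, 60]);
translate([60, 0, 1500]) cube([360, 60, 60]);
translate([420, 0, 0]) cube([60, 60, 1880]);
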